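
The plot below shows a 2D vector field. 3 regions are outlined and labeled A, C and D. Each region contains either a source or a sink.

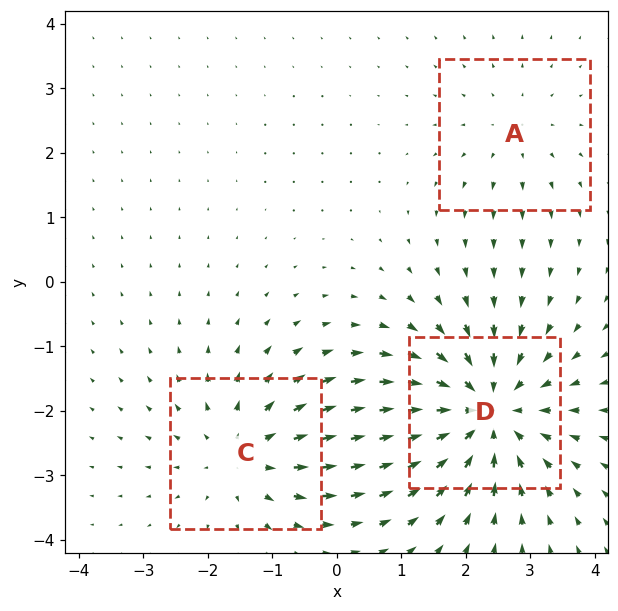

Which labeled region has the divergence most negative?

D

Divergence at each region's feature centre — A: about +2, C: about +3, D: about -5. Region D is most negative.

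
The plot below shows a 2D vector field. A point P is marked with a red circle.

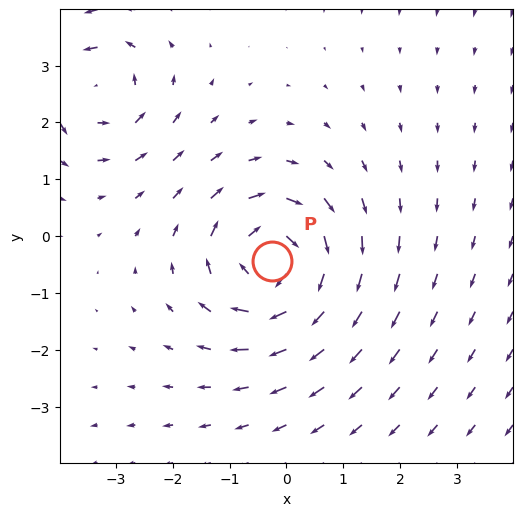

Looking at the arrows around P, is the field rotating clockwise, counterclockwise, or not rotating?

clockwise

Near P at (-0.3, -0.4) the arrows circulate clockwise. The curl (z-component) there is about -5; negative curl means clockwise rotation.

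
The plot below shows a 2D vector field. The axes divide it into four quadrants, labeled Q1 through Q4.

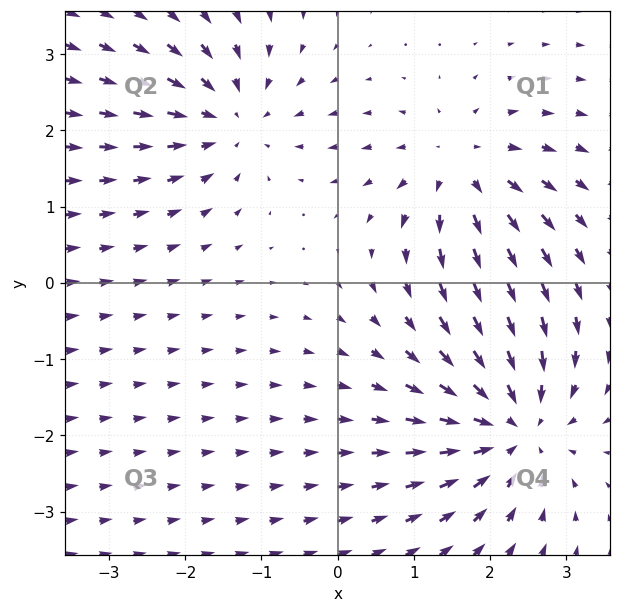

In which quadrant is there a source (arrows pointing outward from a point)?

The source sits at approximately (1.6, 1.5), which lies in quadrant Q1. The divergence there is about +4, positive as expected for a source.

Q1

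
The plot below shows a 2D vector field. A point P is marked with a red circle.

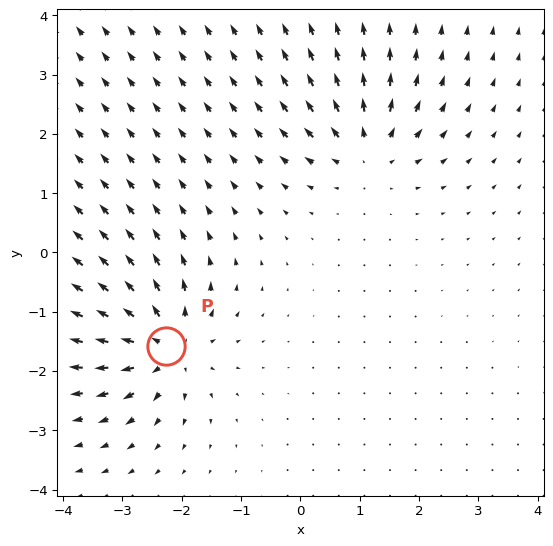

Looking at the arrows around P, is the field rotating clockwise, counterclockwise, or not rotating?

Near P at (-2.3, -1.6) the arrows show no circulation. The curl there is ≈0.

not rotating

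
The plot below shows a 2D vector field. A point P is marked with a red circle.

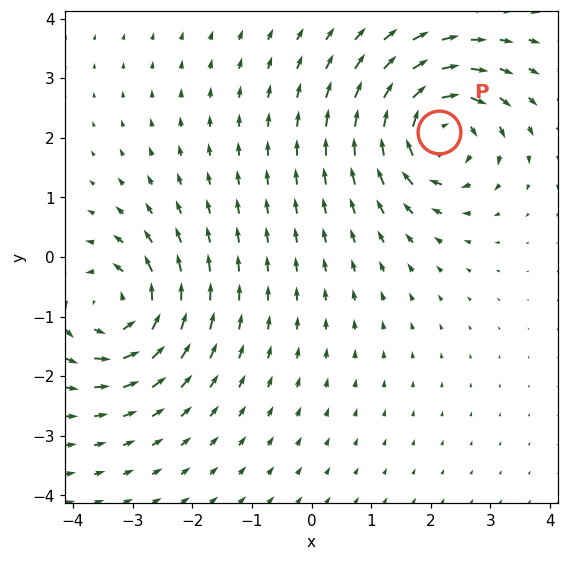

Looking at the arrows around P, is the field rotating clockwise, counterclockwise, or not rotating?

Near P at (2.1, 2.1) the arrows circulate clockwise. The curl (z-component) there is about -7; negative curl means clockwise rotation.

clockwise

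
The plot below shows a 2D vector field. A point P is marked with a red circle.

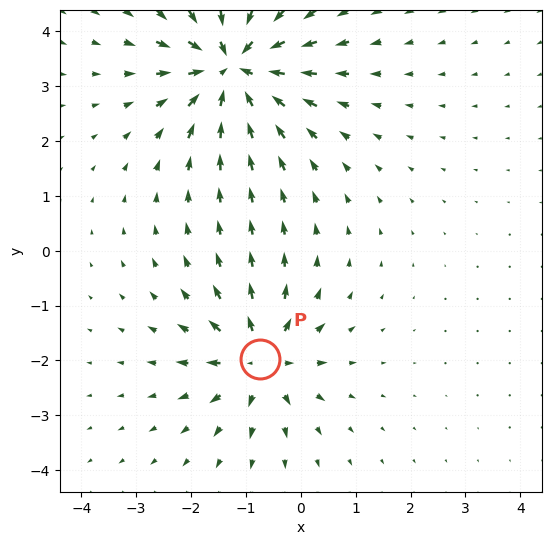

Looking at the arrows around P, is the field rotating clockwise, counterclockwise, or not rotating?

Near P at (-0.7, -2.0) the arrows show no circulation. The curl there is ≈0.

not rotating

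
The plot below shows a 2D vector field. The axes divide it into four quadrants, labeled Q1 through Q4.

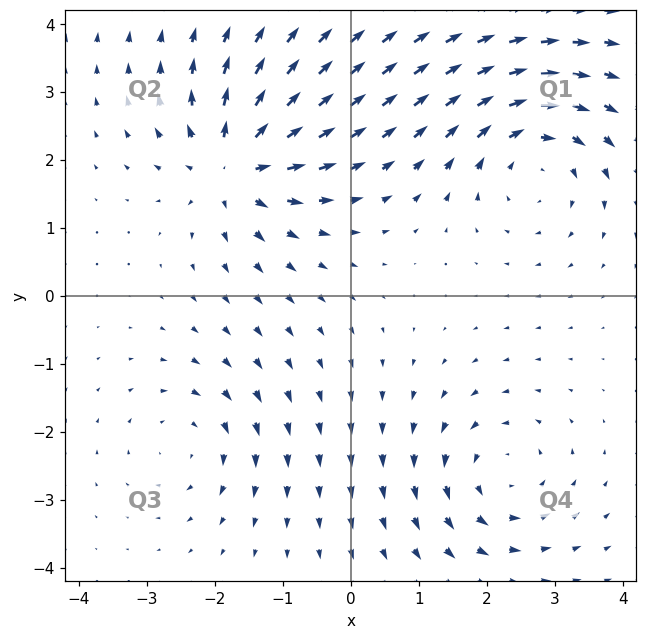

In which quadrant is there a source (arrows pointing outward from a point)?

The source sits at approximately (-1.7, 1.9), which lies in quadrant Q2. The divergence there is about +7, positive as expected for a source.

Q2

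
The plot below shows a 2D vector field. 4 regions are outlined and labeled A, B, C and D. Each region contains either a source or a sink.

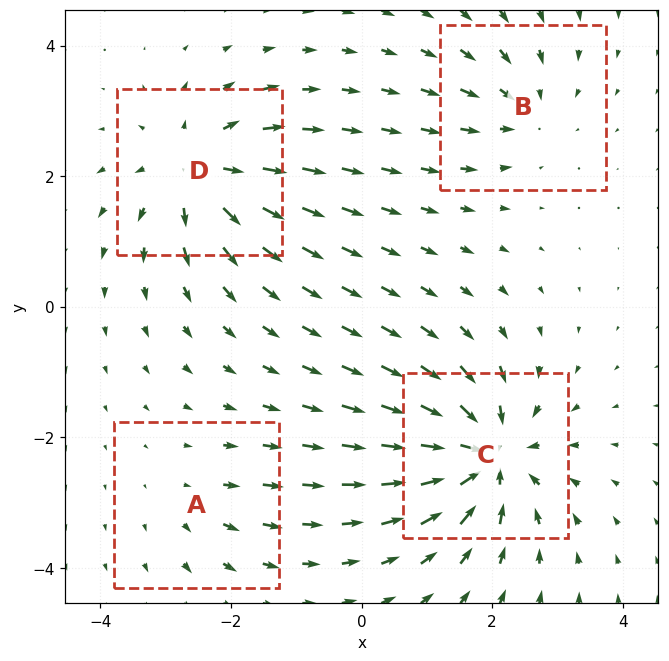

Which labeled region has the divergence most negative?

Divergence at each region's feature centre — A: about +2, B: about -4, C: about -8, D: about +6. Region C is most negative.

C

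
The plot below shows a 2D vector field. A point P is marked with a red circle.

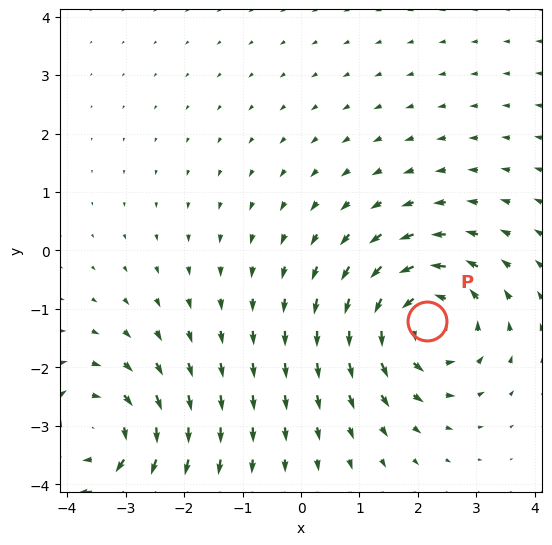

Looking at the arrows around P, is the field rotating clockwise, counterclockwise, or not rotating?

Near P at (2.2, -1.2) the arrows circulate counterclockwise. The curl (z-component) there is about +3; positive curl means counterclockwise rotation.

counterclockwise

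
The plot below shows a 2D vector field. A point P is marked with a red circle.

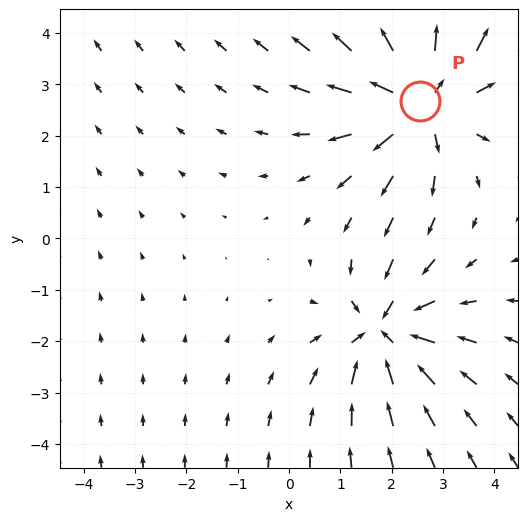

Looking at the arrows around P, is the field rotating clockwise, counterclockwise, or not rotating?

Near P at (2.5, 2.7) the arrows show no circulation. The curl there is ≈0.

not rotating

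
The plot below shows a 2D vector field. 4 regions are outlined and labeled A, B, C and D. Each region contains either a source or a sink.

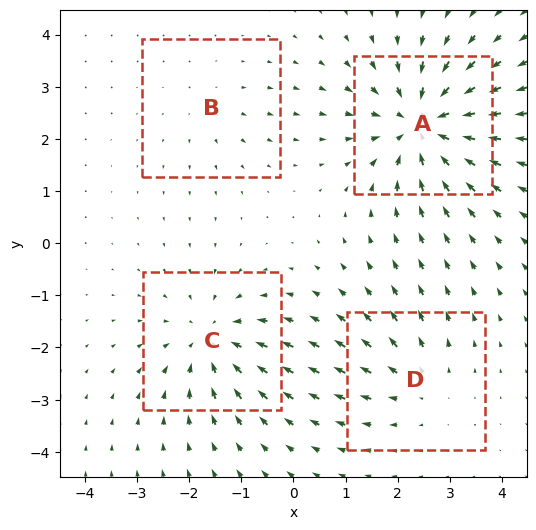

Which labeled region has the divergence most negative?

Divergence at each region's feature centre — A: about -7, B: about +2, C: about -5, D: about +3. Region A is most negative.

A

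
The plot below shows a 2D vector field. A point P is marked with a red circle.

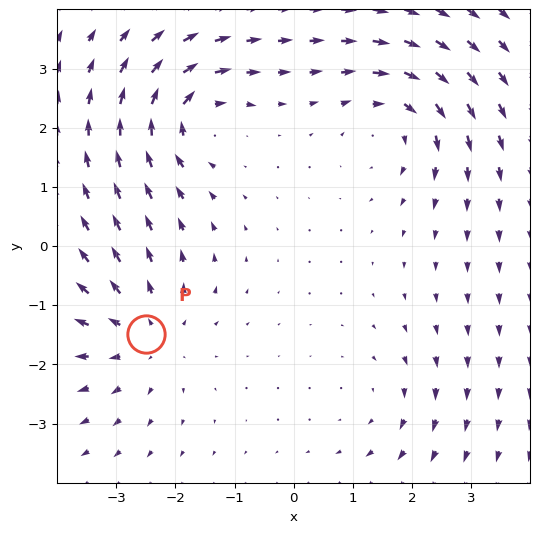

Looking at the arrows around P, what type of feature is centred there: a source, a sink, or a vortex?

At P (-2.5, -1.5) the arrows spread outward. Divergence about +4, curl ≈0 — positive divergence with near-zero curl is a source.

source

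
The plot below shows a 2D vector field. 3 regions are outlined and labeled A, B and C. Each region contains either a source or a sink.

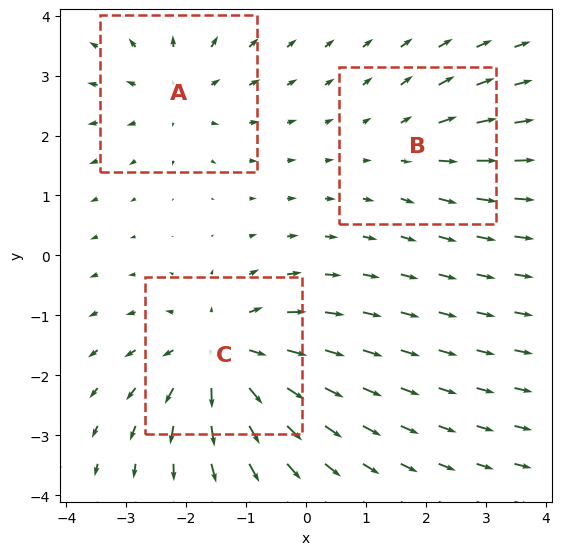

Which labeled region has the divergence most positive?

Divergence at each region's feature centre — A: about +3, B: about +2, C: about +5. Region C is most positive.

C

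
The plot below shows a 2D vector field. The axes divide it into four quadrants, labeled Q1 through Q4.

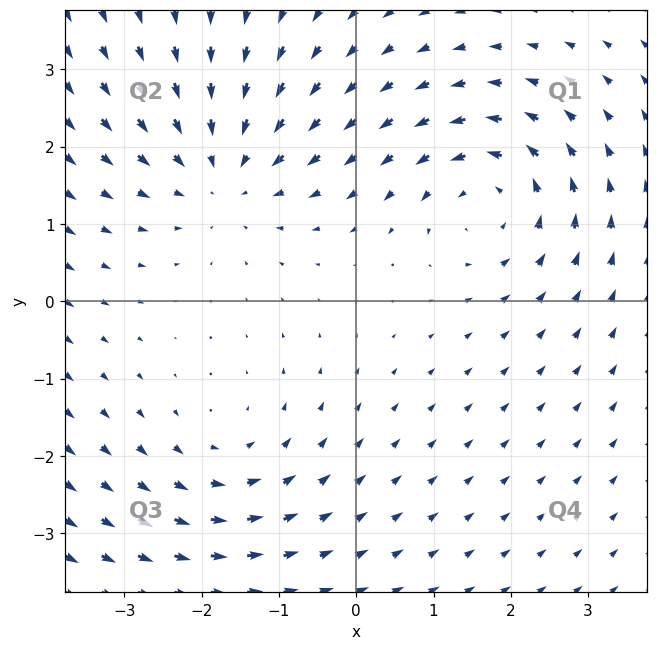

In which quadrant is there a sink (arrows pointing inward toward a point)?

Q2

The sink sits at approximately (-1.7, 1.7), which lies in quadrant Q2. The divergence there is about -4, negative as expected for a sink.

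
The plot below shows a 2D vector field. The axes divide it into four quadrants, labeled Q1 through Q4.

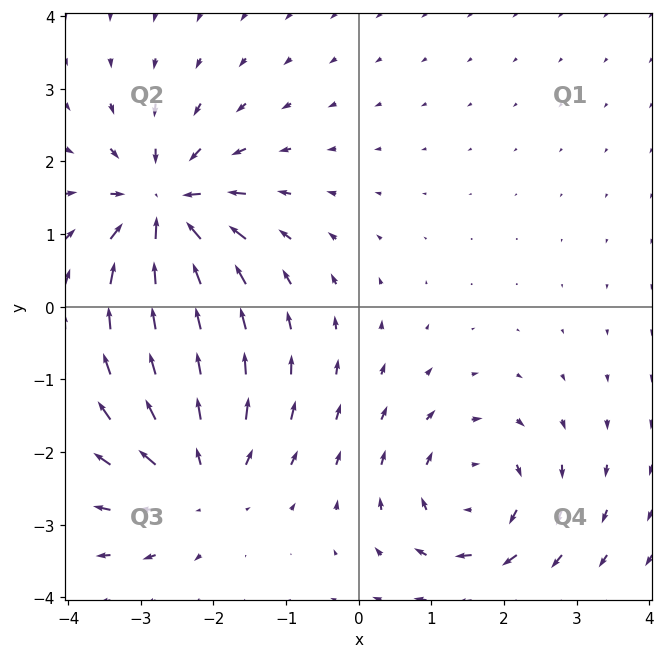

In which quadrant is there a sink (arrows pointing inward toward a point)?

The sink sits at approximately (-2.7, 1.3), which lies in quadrant Q2. The divergence there is about -7, negative as expected for a sink.

Q2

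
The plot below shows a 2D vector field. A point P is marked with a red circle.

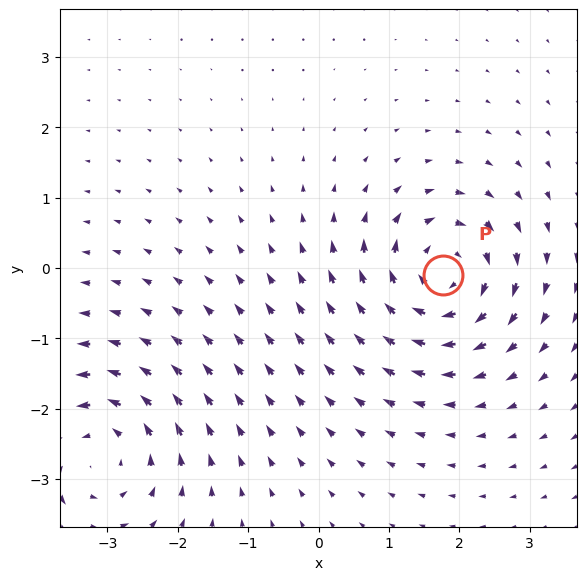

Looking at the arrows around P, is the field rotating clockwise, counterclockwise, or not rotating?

Near P at (1.8, -0.1) the arrows circulate clockwise. The curl (z-component) there is about -6; negative curl means clockwise rotation.

clockwise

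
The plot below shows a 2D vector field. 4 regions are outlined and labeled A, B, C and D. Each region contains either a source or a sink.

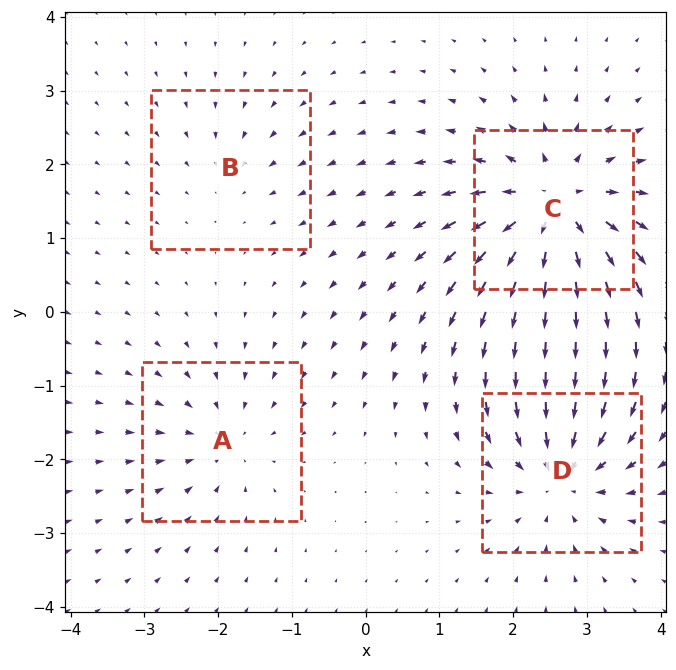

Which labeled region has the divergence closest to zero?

B

Divergence at each region's feature centre — A: about -4, B: about -2, C: about +9, D: about -6. Region B is closest to zero.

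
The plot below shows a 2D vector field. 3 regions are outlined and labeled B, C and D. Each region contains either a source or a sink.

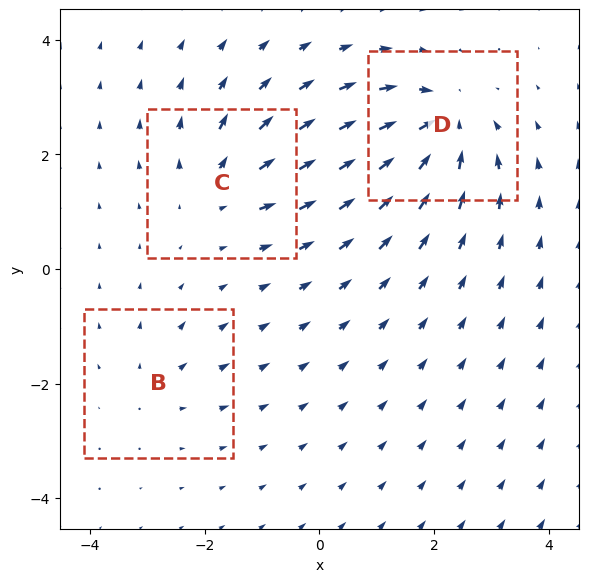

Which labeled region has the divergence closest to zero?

Divergence at each region's feature centre — B: about +2, C: about +3, D: about -5. Region B is closest to zero.

B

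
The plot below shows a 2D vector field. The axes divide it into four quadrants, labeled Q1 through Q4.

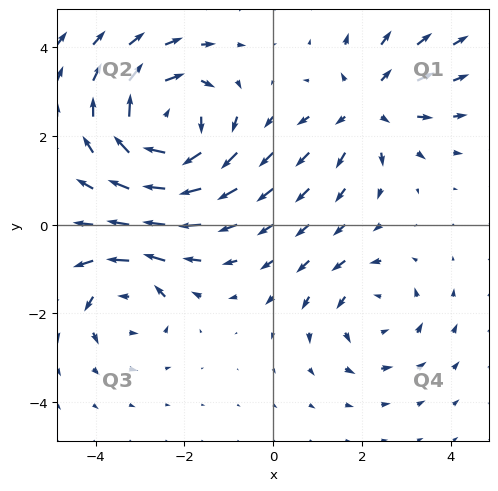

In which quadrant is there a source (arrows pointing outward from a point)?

The source sits at approximately (2.1, 2.7), which lies in quadrant Q1. The divergence there is about +3, positive as expected for a source.

Q1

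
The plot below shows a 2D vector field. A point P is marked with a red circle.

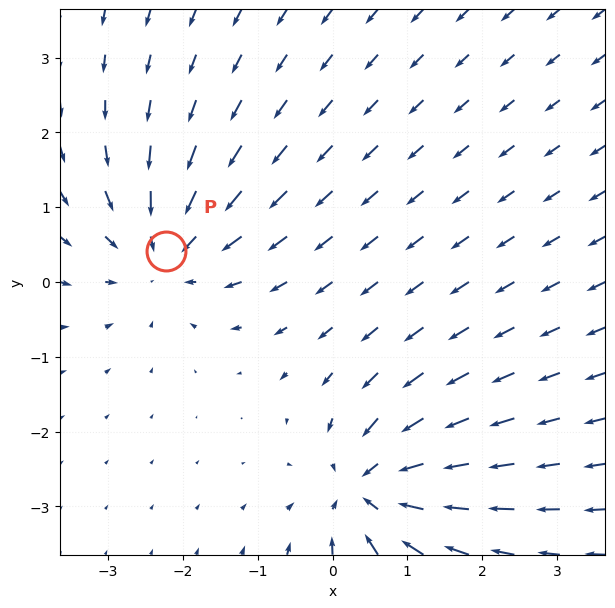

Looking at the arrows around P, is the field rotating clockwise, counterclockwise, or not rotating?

Near P at (-2.2, 0.4) the arrows show no circulation. The curl there is ≈0.

not rotating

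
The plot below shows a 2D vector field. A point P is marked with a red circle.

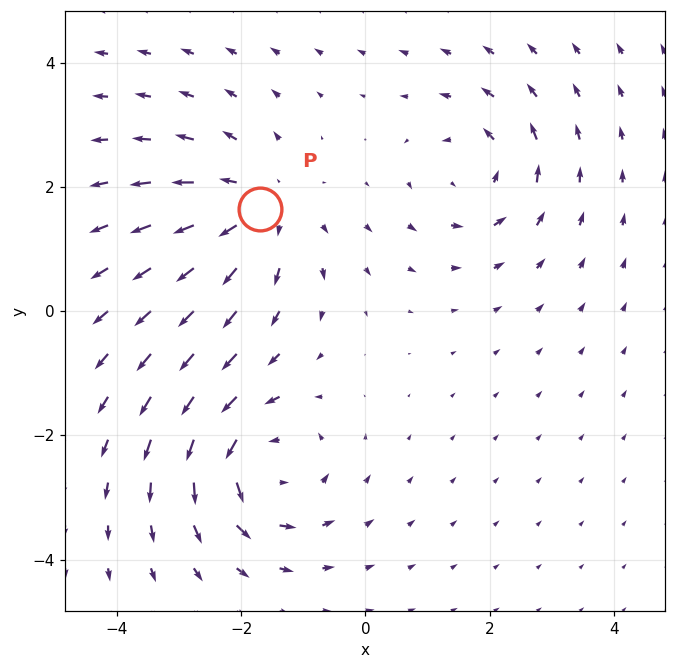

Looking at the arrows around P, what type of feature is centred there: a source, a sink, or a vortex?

source

At P (-1.7, 1.6) the arrows spread outward. Divergence about +4, curl ≈0 — positive divergence with near-zero curl is a source.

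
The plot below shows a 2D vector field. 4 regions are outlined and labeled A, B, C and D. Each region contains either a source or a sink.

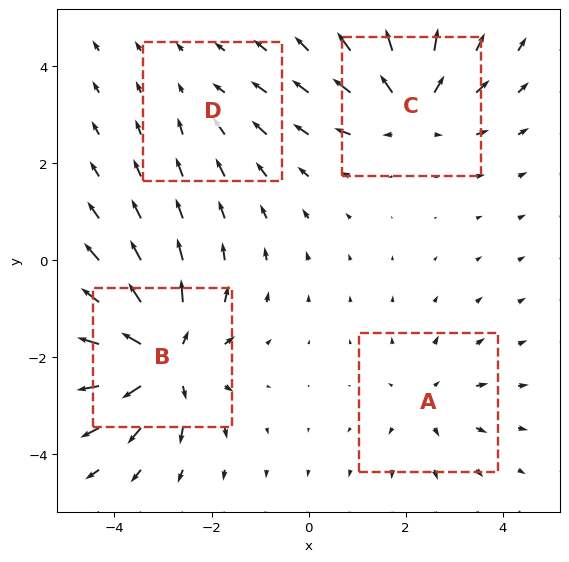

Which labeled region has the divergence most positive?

Divergence at each region's feature centre — A: about +3, B: about +7, C: about +5, D: about -2. Region B is most positive.

B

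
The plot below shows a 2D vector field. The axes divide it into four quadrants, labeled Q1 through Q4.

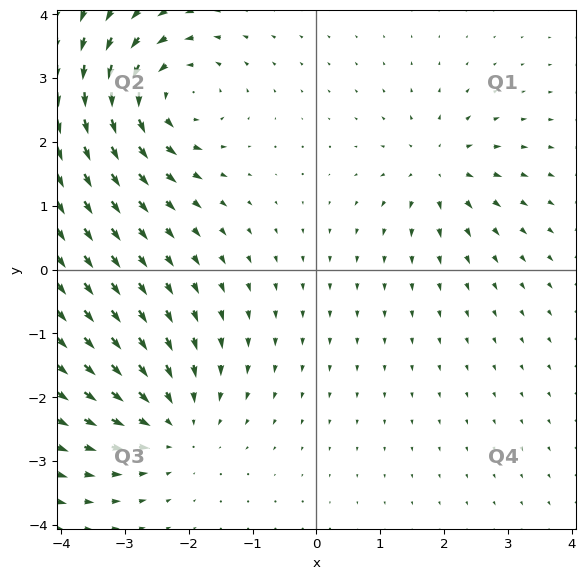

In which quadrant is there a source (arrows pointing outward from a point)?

The source sits at approximately (1.9, 1.6), which lies in quadrant Q1. The divergence there is about +4, positive as expected for a source.

Q1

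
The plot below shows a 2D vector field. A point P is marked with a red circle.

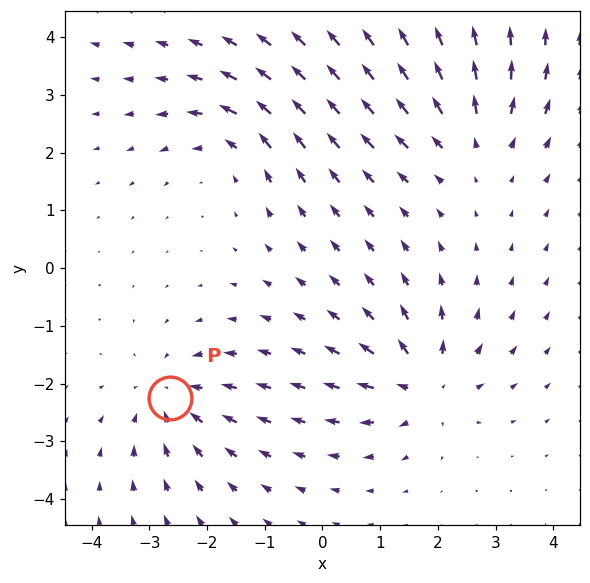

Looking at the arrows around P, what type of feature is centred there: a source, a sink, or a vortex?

sink

At P (-2.6, -2.2) the arrows converge inward. Divergence about -3, curl ≈0 — negative divergence with near-zero curl is a sink.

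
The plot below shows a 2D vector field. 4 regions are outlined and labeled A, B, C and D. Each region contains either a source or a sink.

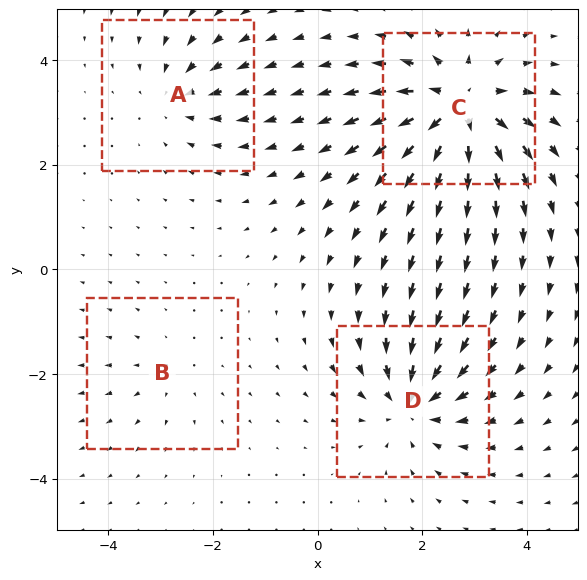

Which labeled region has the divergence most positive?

C

Divergence at each region's feature centre — A: about -4, B: about +2, C: about +8, D: about -5. Region C is most positive.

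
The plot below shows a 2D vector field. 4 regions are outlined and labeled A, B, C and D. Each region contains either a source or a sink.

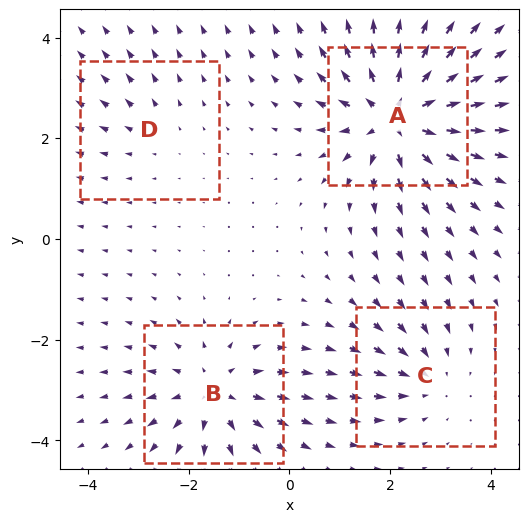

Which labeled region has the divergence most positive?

A

Divergence at each region's feature centre — A: about +7, B: about +5, C: about -3, D: about +2. Region A is most positive.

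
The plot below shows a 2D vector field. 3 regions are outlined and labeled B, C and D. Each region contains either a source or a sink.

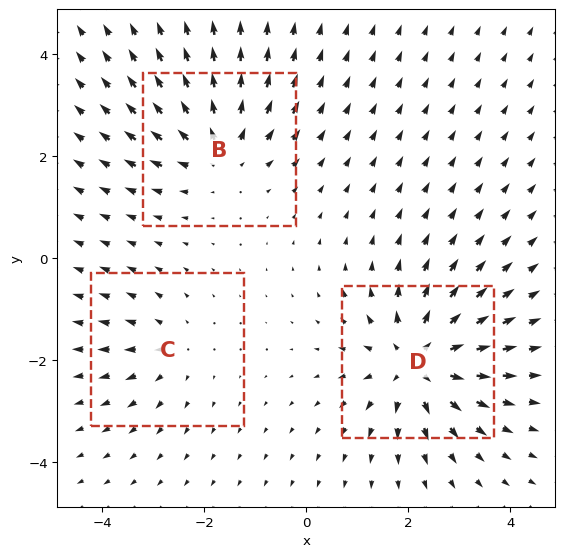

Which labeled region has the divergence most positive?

D

Divergence at each region's feature centre — B: about +4, C: about +2, D: about +5. Region D is most positive.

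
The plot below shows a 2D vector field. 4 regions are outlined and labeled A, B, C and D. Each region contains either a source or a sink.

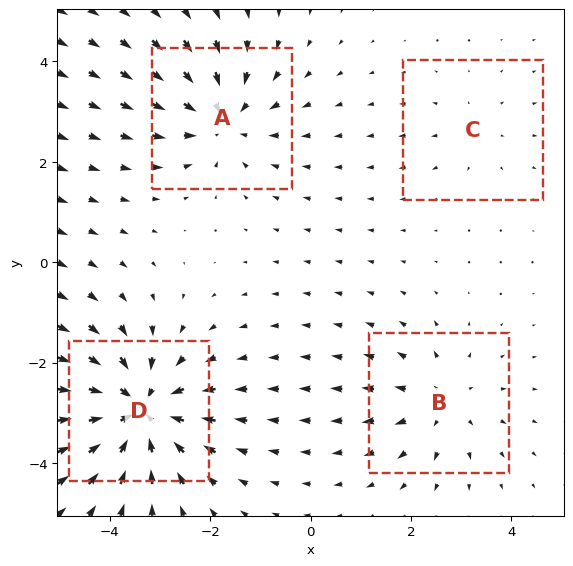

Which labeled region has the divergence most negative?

D

Divergence at each region's feature centre — A: about -4, B: about +3, C: about +2, D: about -6. Region D is most negative.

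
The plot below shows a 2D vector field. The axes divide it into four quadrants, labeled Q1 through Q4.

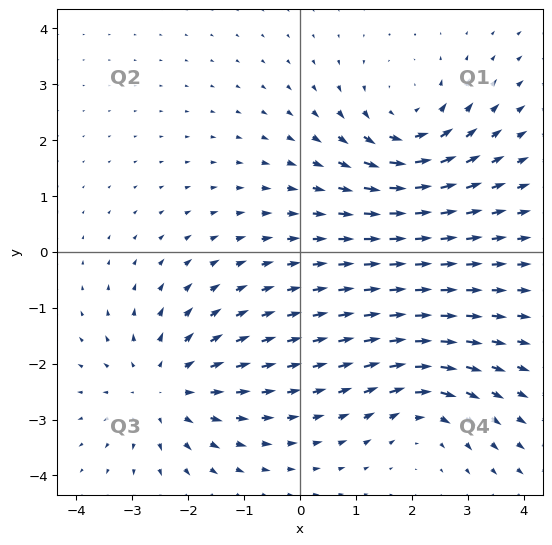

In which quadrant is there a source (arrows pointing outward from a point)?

Q3

The source sits at approximately (-2.4, -2.4), which lies in quadrant Q3. The divergence there is about +4, positive as expected for a source.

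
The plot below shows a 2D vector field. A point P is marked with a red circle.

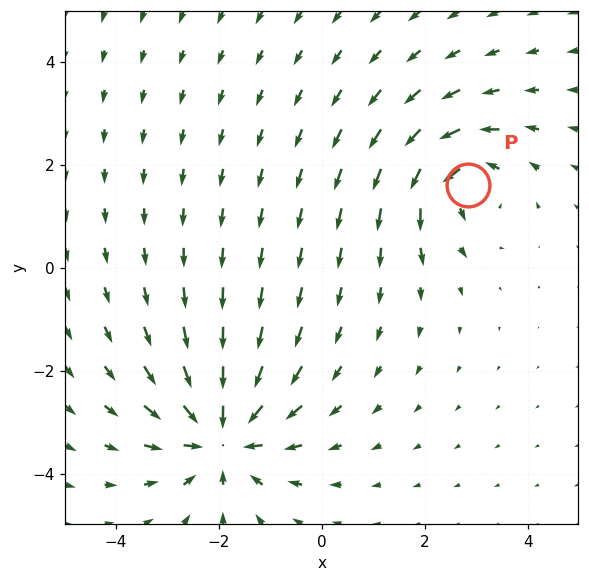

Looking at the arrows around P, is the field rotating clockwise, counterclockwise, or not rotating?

counterclockwise

Near P at (2.8, 1.6) the arrows circulate counterclockwise. The curl (z-component) there is about +4; positive curl means counterclockwise rotation.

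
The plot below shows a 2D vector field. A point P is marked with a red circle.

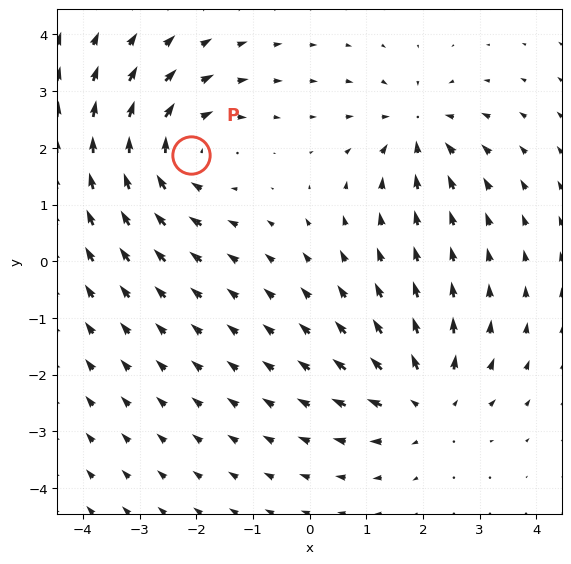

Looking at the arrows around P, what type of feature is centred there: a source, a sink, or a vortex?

vortex

At P (-2.1, 1.9) the arrows circulate clockwise. Divergence ≈0, curl about -4 — near-zero divergence with nonzero curl is a vortex.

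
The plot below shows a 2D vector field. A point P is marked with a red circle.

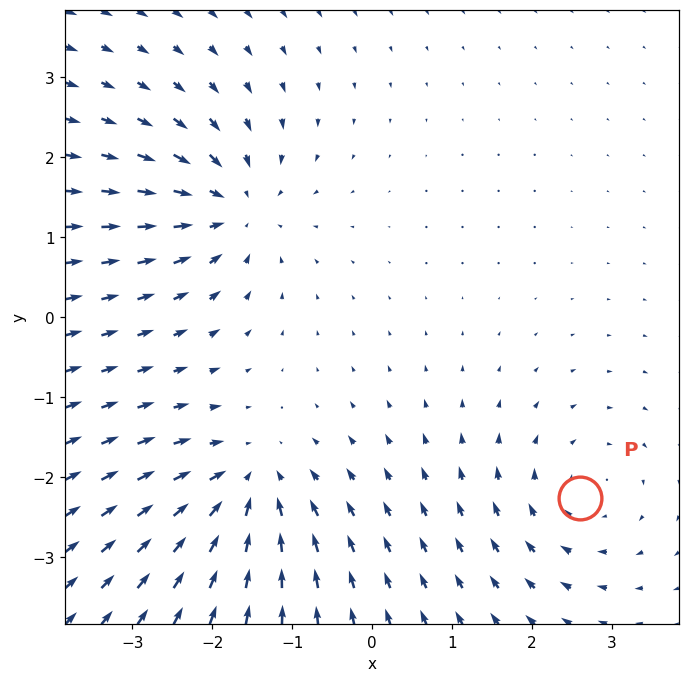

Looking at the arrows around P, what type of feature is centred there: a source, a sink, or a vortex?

vortex

At P (2.6, -2.3) the arrows circulate clockwise. Divergence ≈0, curl about -3 — near-zero divergence with nonzero curl is a vortex.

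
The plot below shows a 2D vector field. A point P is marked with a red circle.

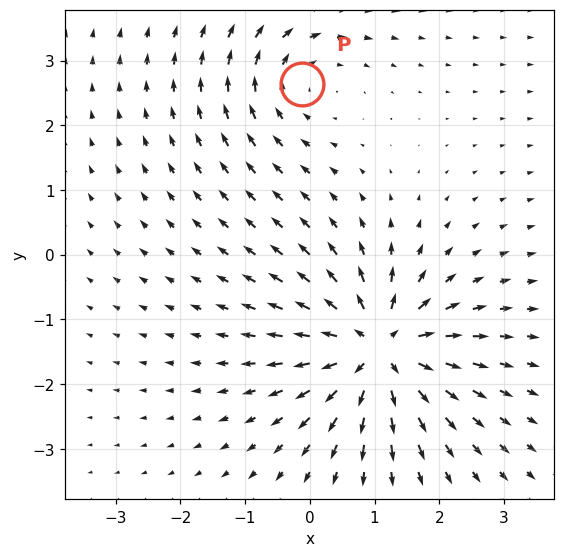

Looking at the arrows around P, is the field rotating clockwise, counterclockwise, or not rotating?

Near P at (-0.1, 2.6) the arrows circulate clockwise. The curl (z-component) there is about -3; negative curl means clockwise rotation.

clockwise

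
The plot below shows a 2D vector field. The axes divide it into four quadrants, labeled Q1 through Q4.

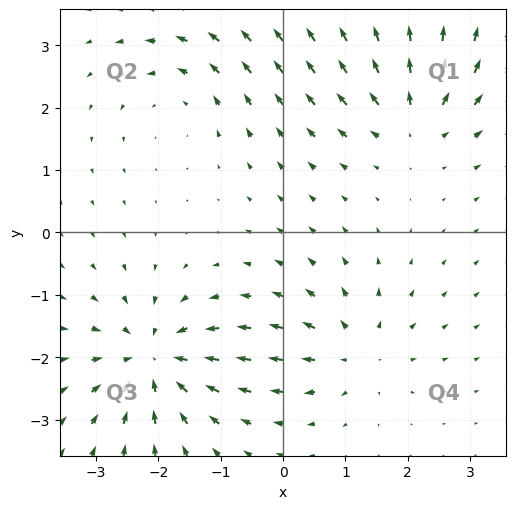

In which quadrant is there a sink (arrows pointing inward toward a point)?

Q3

The sink sits at approximately (-2.1, -2.0), which lies in quadrant Q3. The divergence there is about -5, negative as expected for a sink.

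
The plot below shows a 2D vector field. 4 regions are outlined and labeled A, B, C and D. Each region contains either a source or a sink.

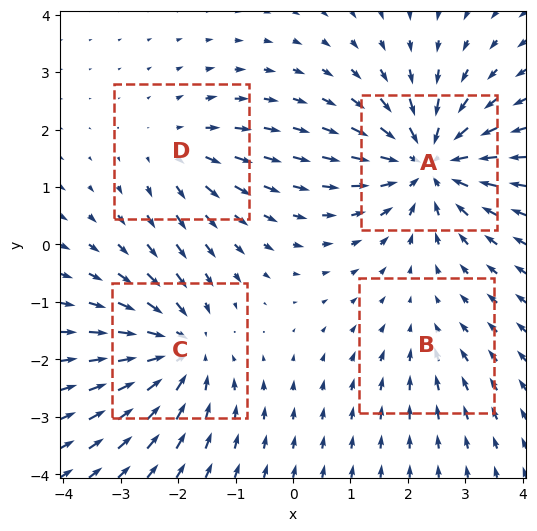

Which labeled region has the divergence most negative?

Divergence at each region's feature centre — A: about -7, B: about -2, C: about -5, D: about +3. Region A is most negative.

A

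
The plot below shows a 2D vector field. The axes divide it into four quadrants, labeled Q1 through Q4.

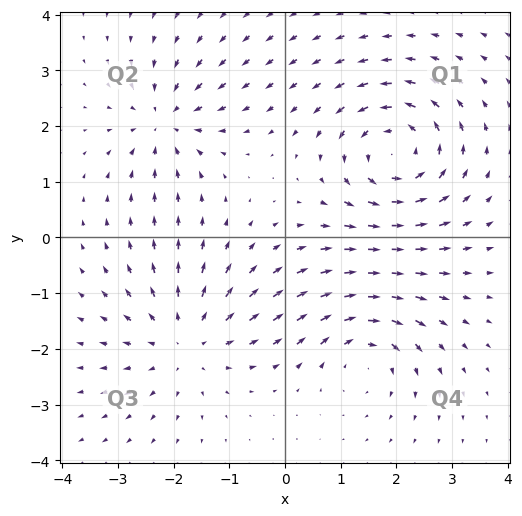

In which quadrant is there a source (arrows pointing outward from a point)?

The source sits at approximately (-1.8, -1.9), which lies in quadrant Q3. The divergence there is about +3, positive as expected for a source.

Q3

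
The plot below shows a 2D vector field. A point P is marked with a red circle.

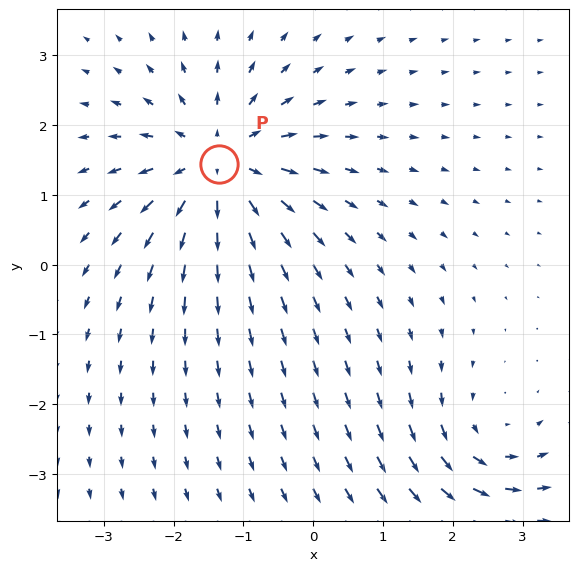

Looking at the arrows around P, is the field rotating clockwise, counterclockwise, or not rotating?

not rotating

Near P at (-1.3, 1.4) the arrows show no circulation. The curl there is ≈0.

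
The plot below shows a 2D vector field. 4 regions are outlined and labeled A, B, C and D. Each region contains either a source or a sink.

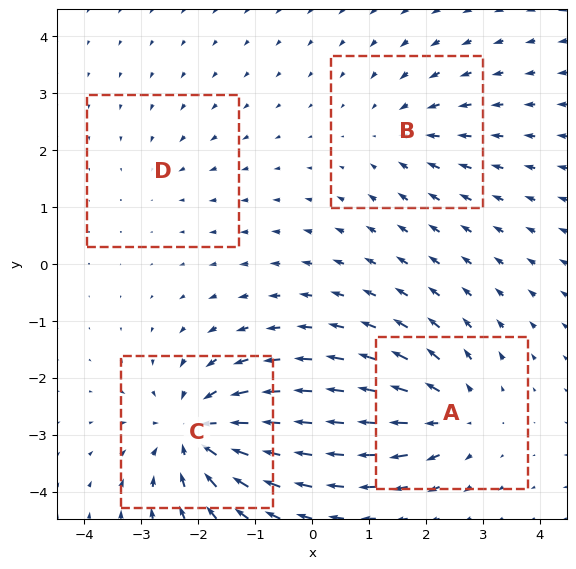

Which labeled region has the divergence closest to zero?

Divergence at each region's feature centre — A: about +5, B: about -3, C: about -7, D: about -2. Region D is closest to zero.

D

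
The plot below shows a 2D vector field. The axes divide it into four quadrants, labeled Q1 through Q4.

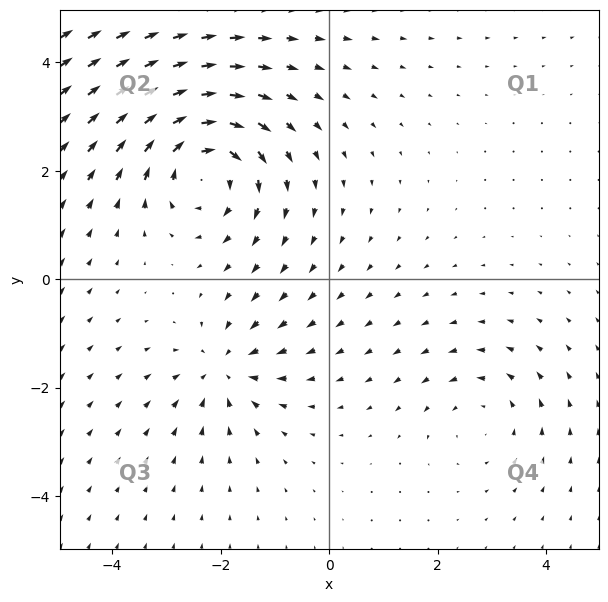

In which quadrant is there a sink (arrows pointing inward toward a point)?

The sink sits at approximately (-1.9, -1.7), which lies in quadrant Q3. The divergence there is about -4, negative as expected for a sink.

Q3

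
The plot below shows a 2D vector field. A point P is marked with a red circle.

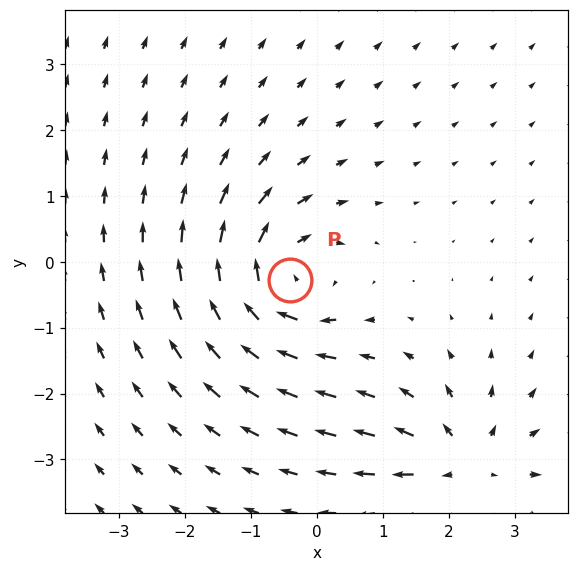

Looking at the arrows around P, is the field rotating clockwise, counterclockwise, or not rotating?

Near P at (-0.4, -0.3) the arrows circulate clockwise. The curl (z-component) there is about -5; negative curl means clockwise rotation.

clockwise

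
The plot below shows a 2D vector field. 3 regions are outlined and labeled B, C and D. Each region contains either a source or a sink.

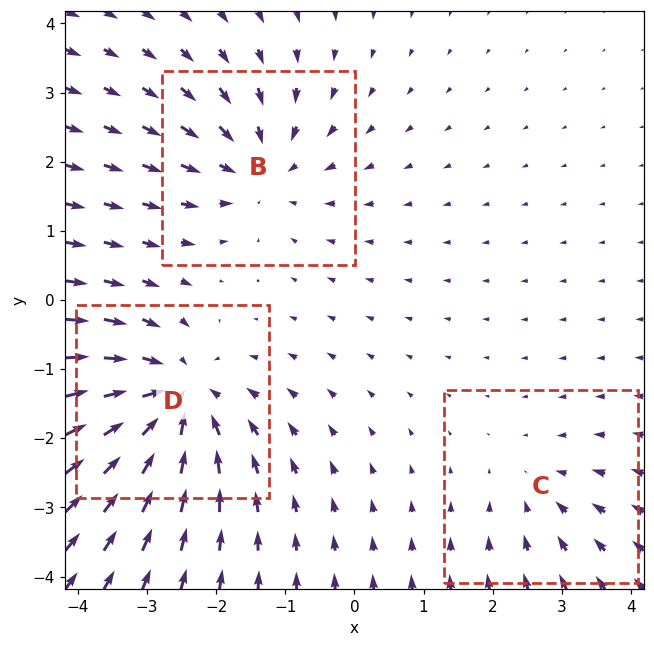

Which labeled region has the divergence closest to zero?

C

Divergence at each region's feature centre — B: about -3, C: about -2, D: about -5. Region C is closest to zero.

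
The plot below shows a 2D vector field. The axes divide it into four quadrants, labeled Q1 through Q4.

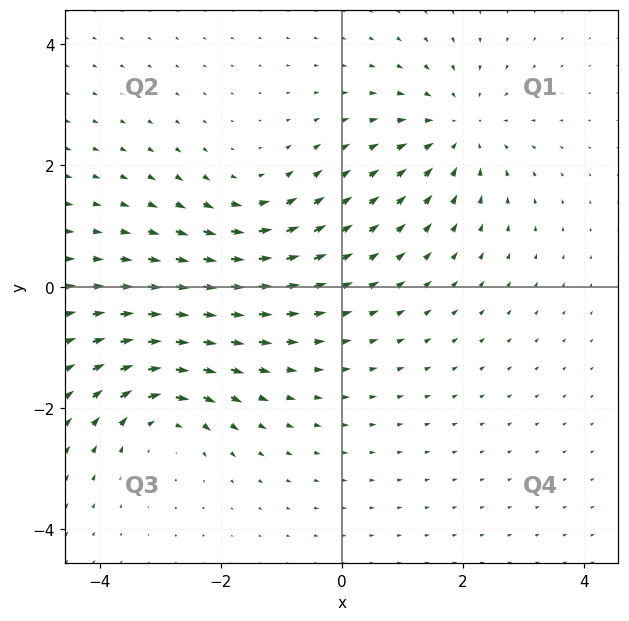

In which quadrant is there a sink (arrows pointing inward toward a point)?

Q1

The sink sits at approximately (1.9, 2.6), which lies in quadrant Q1. The divergence there is about -4, negative as expected for a sink.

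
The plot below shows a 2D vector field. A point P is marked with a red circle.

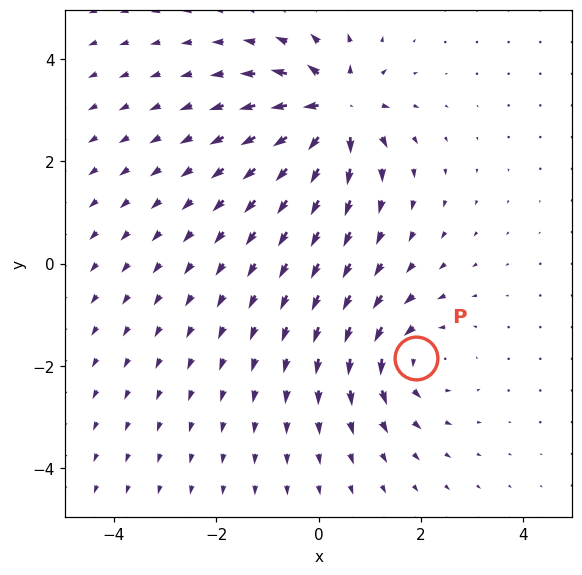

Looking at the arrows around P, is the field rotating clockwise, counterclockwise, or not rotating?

counterclockwise

Near P at (1.9, -1.8) the arrows circulate counterclockwise. The curl (z-component) there is about +4; positive curl means counterclockwise rotation.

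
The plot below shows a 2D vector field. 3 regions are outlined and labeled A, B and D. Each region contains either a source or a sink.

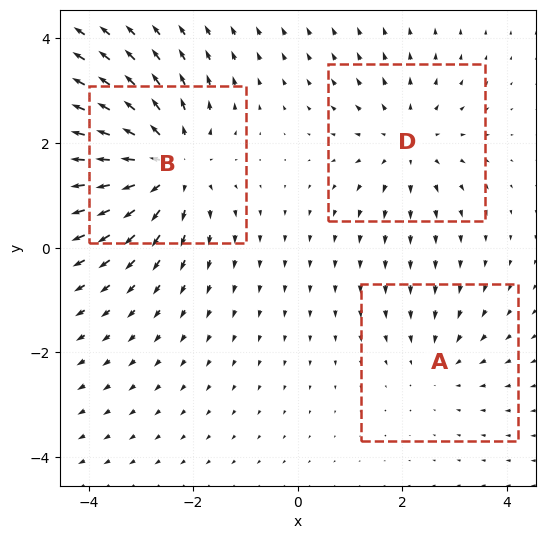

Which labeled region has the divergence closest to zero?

Divergence at each region's feature centre — A: about -2, B: about +4, D: about +3. Region A is closest to zero.

A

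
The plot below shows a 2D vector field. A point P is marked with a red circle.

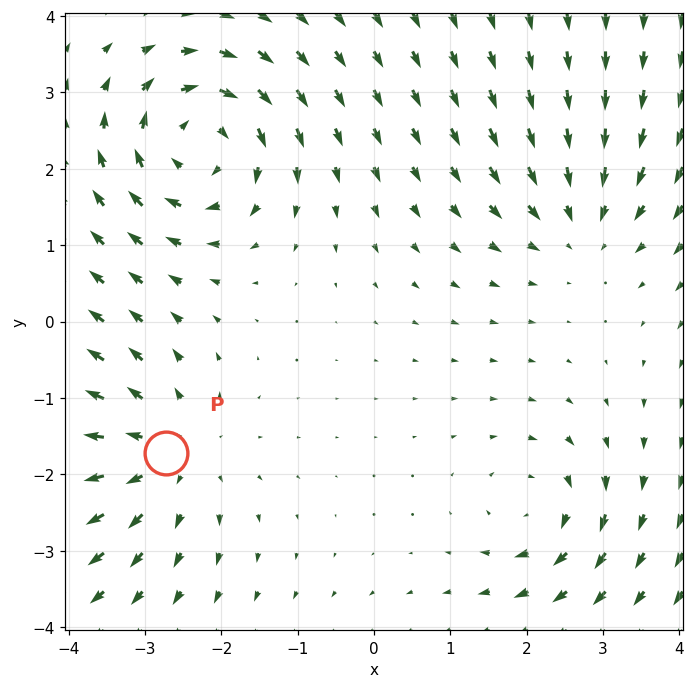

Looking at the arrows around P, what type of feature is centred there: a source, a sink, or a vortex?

At P (-2.7, -1.7) the arrows spread outward. Divergence about +4, curl ≈0 — positive divergence with near-zero curl is a source.

source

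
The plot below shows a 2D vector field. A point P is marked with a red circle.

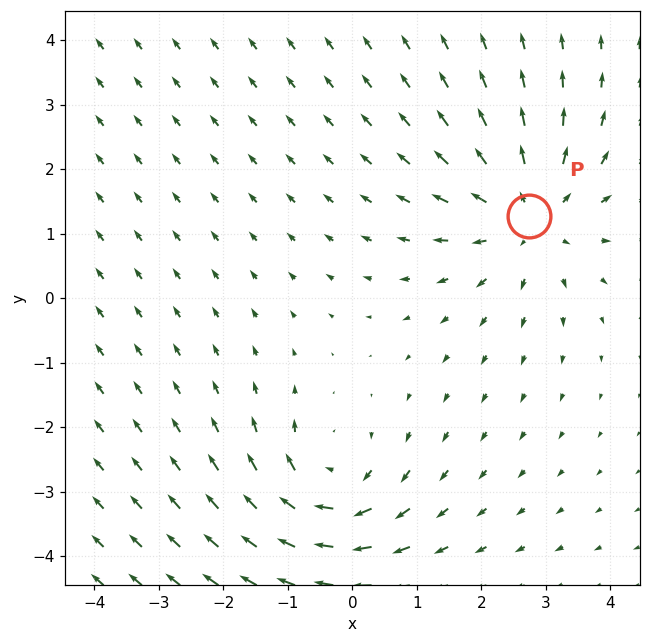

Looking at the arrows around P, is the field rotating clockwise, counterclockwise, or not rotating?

not rotating

Near P at (2.7, 1.3) the arrows show no circulation. The curl there is ≈0.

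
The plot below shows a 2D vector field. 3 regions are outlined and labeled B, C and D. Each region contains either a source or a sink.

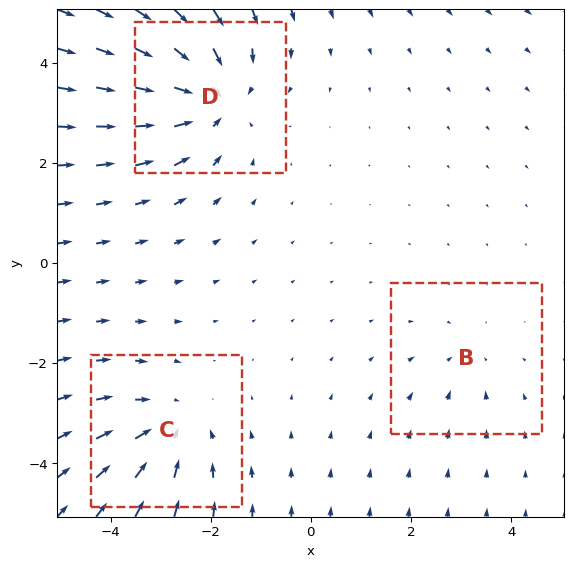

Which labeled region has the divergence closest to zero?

Divergence at each region's feature centre — B: about -2, C: about -3, D: about -4. Region B is closest to zero.

B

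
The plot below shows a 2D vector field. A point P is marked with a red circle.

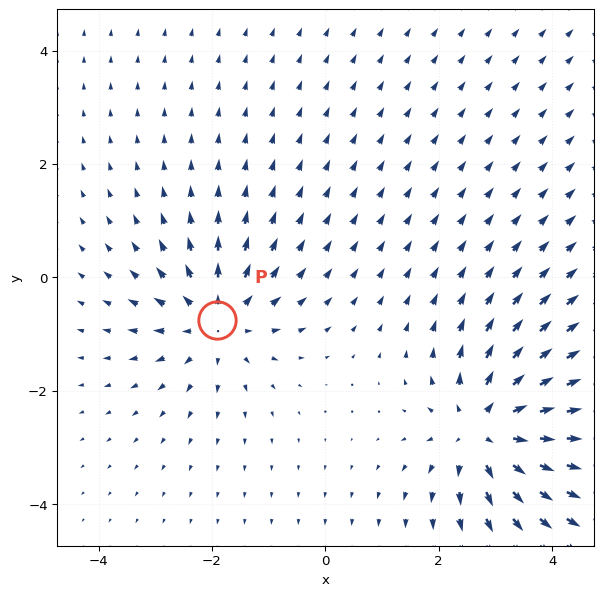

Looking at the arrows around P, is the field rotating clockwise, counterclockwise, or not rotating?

Near P at (-1.9, -0.8) the arrows show no circulation. The curl there is ≈0.

not rotating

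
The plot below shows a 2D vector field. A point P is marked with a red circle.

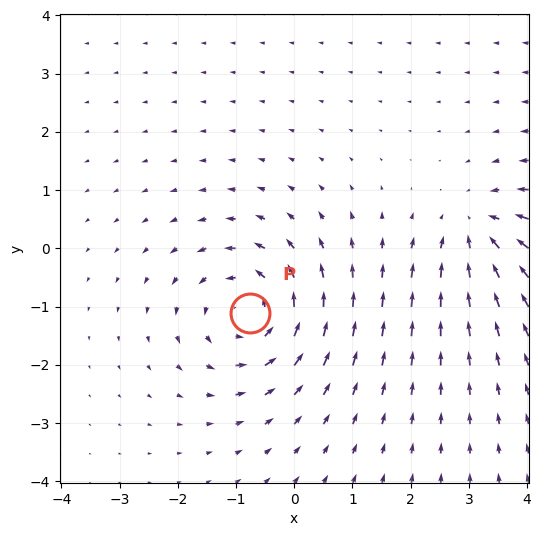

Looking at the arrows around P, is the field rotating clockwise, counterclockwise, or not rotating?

Near P at (-0.8, -1.1) the arrows circulate counterclockwise. The curl (z-component) there is about +4; positive curl means counterclockwise rotation.

counterclockwise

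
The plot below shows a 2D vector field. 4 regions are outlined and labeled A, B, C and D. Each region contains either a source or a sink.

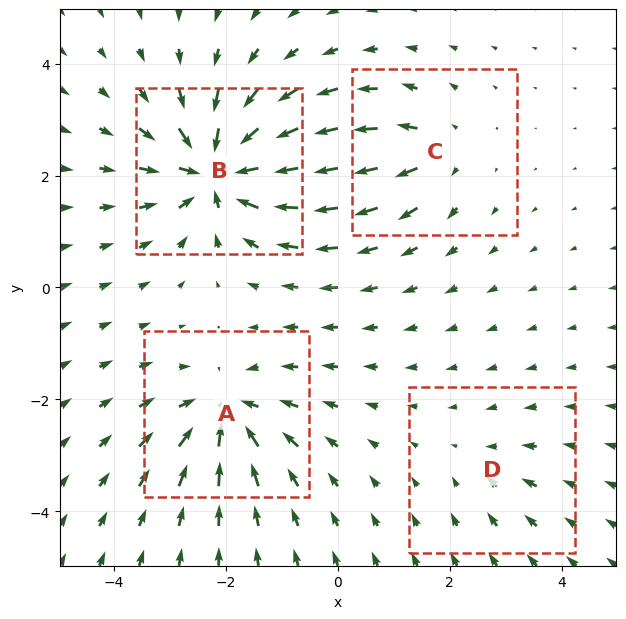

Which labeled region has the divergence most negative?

B

Divergence at each region's feature centre — A: about -6, B: about -8, C: about +4, D: about -2. Region B is most negative.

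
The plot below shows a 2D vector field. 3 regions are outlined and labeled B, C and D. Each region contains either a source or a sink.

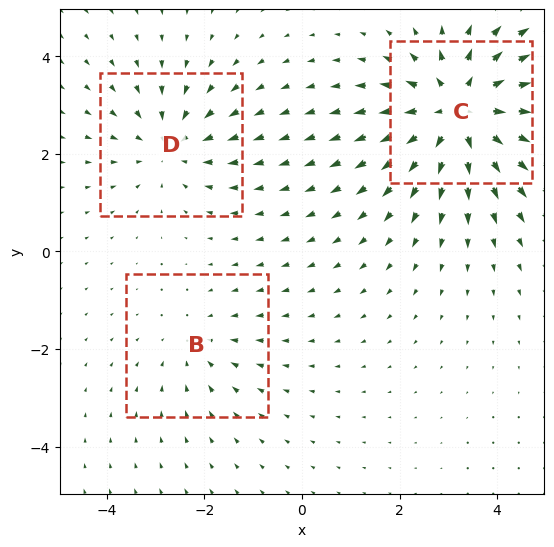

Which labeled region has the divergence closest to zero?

Divergence at each region's feature centre — B: about -2, C: about +4, D: about -3. Region B is closest to zero.

B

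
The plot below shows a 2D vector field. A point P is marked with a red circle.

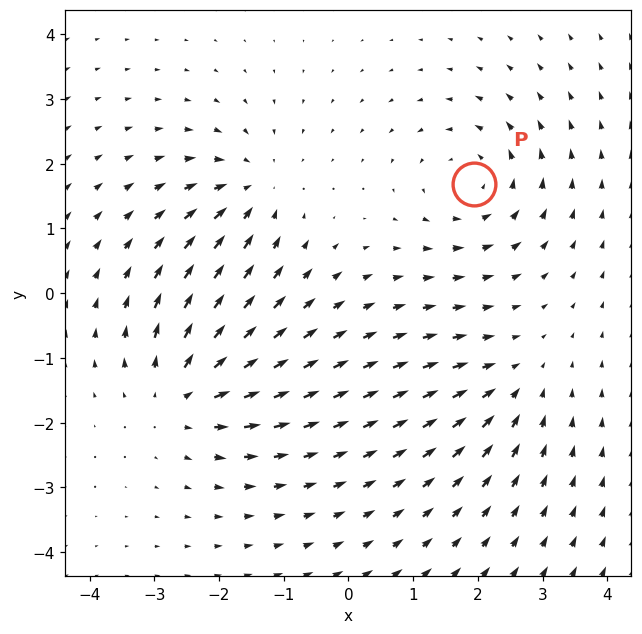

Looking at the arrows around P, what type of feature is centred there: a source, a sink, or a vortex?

At P (1.9, 1.7) the arrows circulate counterclockwise. Divergence ≈0, curl about +4 — near-zero divergence with nonzero curl is a vortex.

vortex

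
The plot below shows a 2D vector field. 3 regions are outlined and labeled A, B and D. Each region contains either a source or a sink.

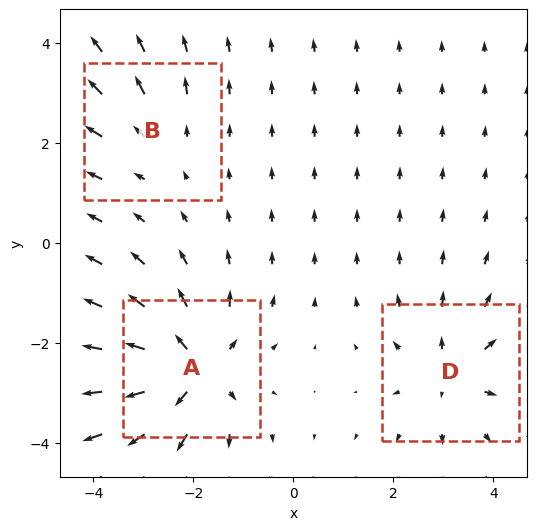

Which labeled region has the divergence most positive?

A

Divergence at each region's feature centre — A: about +6, B: about +2, D: about +4. Region A is most positive.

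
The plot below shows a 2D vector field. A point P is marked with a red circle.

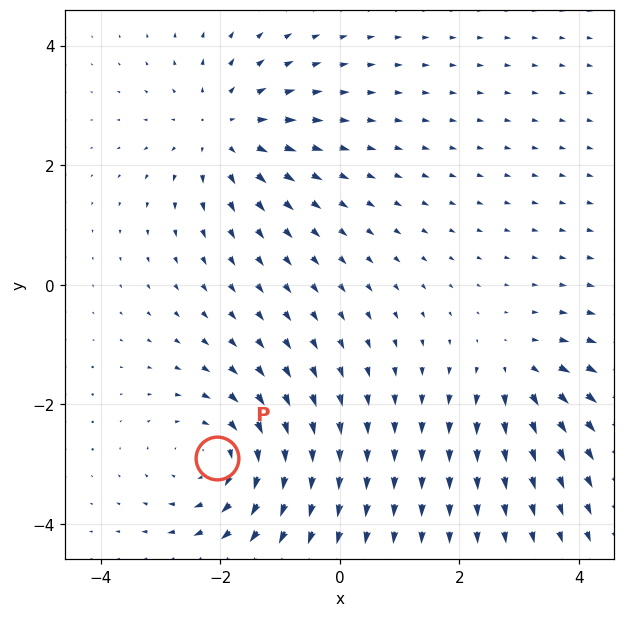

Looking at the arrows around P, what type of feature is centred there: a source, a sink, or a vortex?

vortex

At P (-2.1, -2.9) the arrows circulate clockwise. Divergence ≈0, curl about -4 — near-zero divergence with nonzero curl is a vortex.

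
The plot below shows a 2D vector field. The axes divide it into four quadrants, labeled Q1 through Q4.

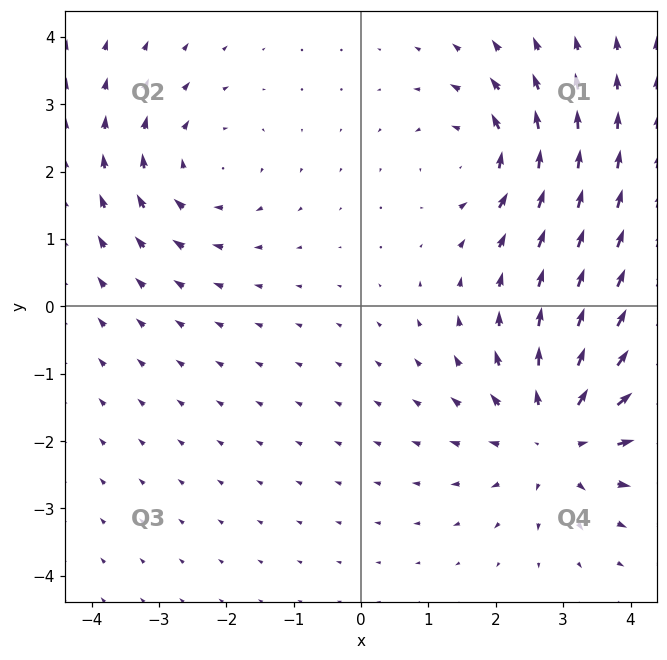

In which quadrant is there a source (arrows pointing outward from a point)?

Q4

The source sits at approximately (2.9, -1.9), which lies in quadrant Q4. The divergence there is about +4, positive as expected for a source.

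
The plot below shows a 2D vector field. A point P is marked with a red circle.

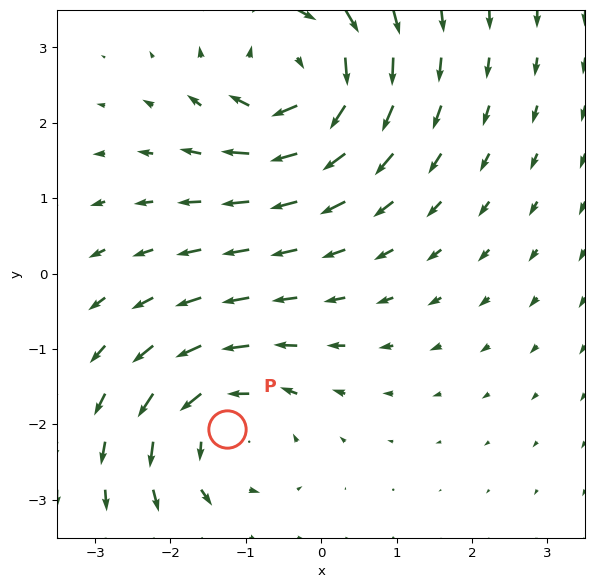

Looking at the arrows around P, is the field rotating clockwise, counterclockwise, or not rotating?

counterclockwise

Near P at (-1.3, -2.1) the arrows circulate counterclockwise. The curl (z-component) there is about +3; positive curl means counterclockwise rotation.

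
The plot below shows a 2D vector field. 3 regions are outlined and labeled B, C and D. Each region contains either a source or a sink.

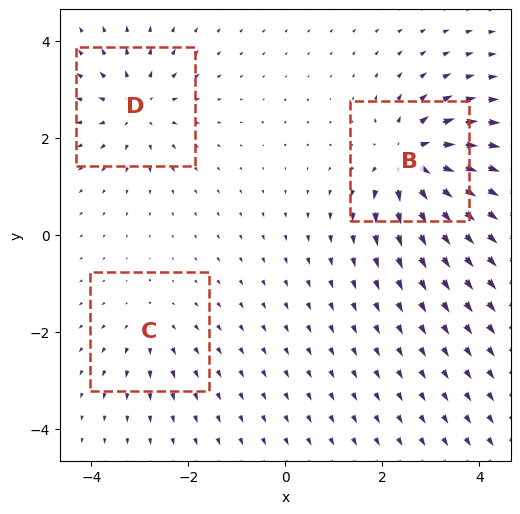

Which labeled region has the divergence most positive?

Divergence at each region's feature centre — B: about +6, C: about +2, D: about +4. Region B is most positive.

B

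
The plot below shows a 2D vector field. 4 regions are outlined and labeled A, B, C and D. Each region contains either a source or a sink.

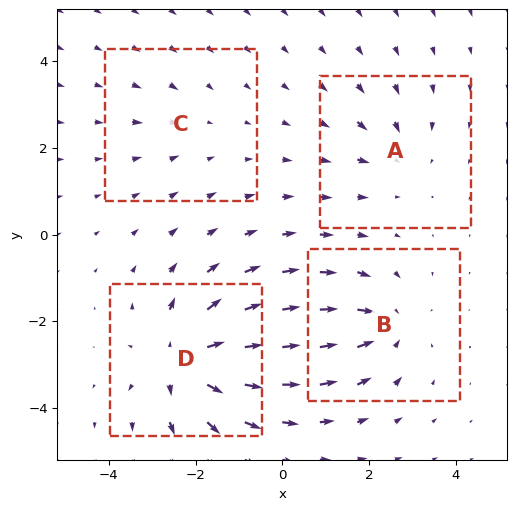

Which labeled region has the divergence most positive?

Divergence at each region's feature centre — A: about -3, B: about -5, C: about -2, D: about +7. Region D is most positive.

D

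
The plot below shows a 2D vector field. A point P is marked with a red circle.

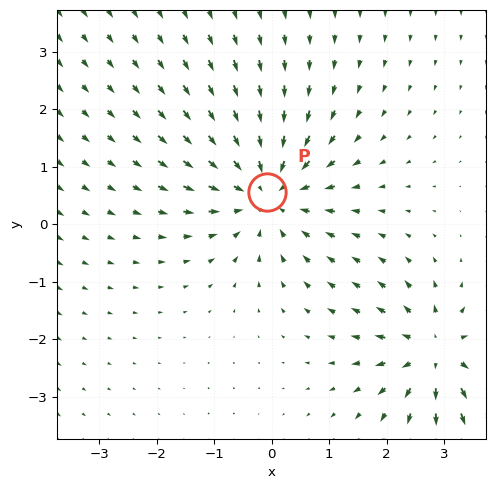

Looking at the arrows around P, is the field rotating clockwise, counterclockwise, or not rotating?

Near P at (-0.1, 0.6) the arrows show no circulation. The curl there is ≈0.

not rotating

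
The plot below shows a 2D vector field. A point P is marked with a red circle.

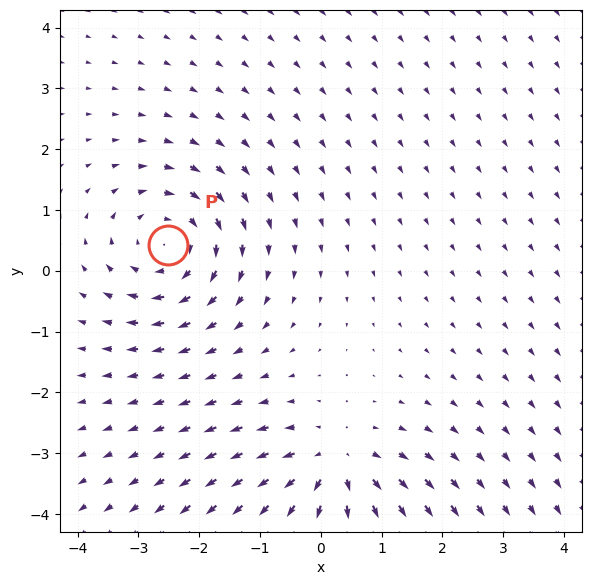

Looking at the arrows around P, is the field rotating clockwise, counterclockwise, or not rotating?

clockwise

Near P at (-2.5, 0.4) the arrows circulate clockwise. The curl (z-component) there is about -3; negative curl means clockwise rotation.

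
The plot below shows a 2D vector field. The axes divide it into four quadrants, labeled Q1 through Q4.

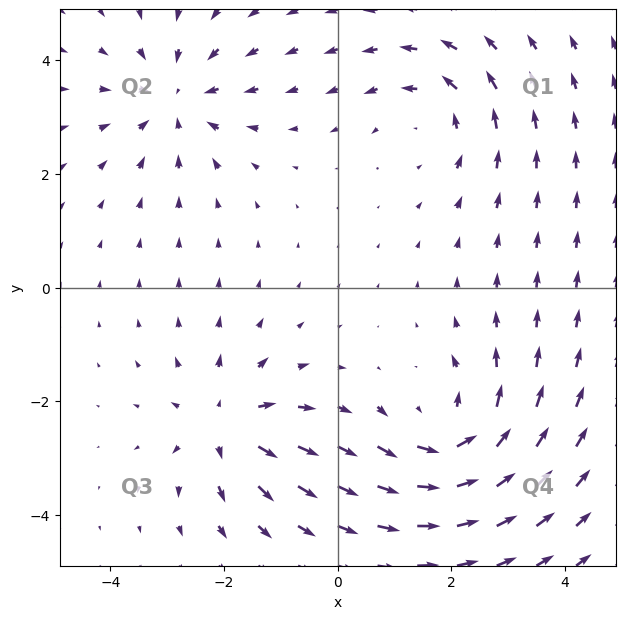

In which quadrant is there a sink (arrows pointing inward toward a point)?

Q2

The sink sits at approximately (-2.8, 3.3), which lies in quadrant Q2. The divergence there is about -4, negative as expected for a sink.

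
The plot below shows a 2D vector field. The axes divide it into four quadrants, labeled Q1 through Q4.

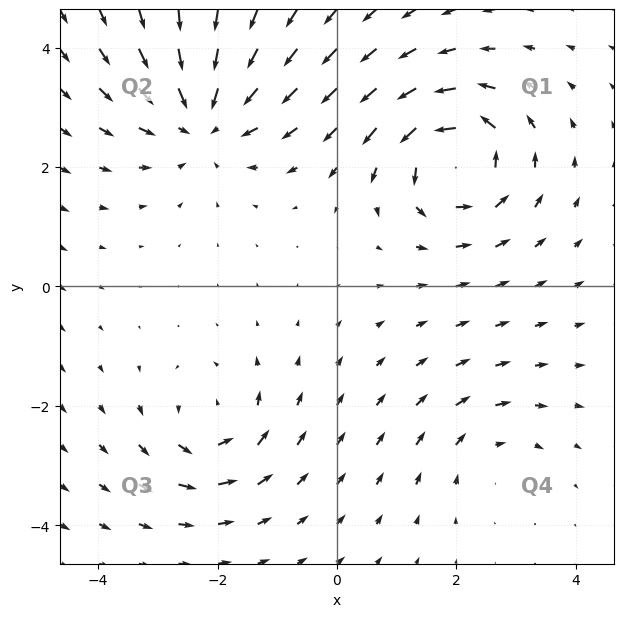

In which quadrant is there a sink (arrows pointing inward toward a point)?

Q2

The sink sits at approximately (-2.2, 2.8), which lies in quadrant Q2. The divergence there is about -5, negative as expected for a sink.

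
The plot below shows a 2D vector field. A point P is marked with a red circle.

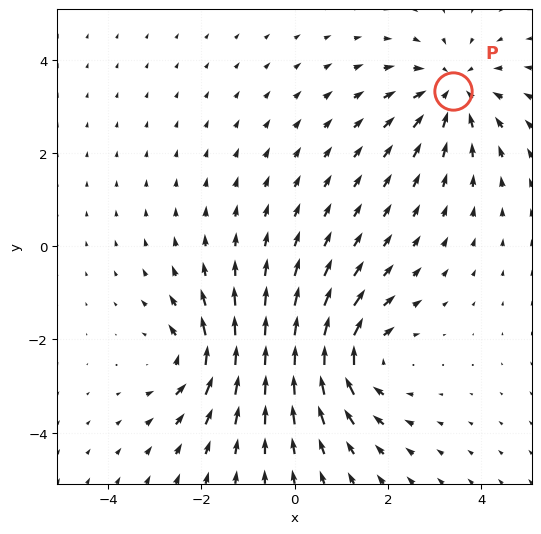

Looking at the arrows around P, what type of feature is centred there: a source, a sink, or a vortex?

sink

At P (3.4, 3.3) the arrows converge inward. Divergence about -3, curl ≈0 — negative divergence with near-zero curl is a sink.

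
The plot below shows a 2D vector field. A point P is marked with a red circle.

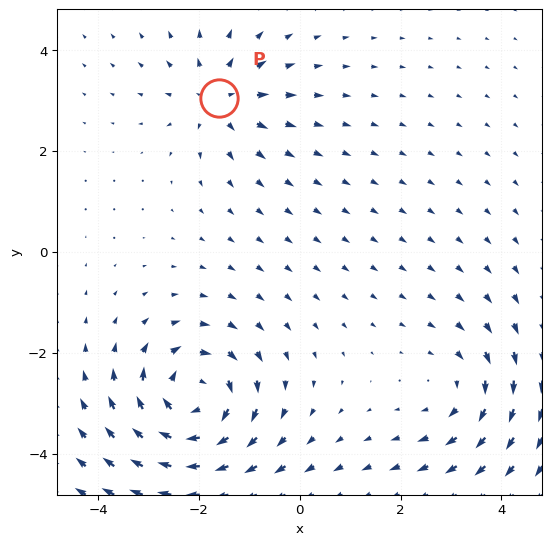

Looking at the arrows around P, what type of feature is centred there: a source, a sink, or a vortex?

source

At P (-1.6, 3.0) the arrows spread outward. Divergence about +4, curl ≈0 — positive divergence with near-zero curl is a source.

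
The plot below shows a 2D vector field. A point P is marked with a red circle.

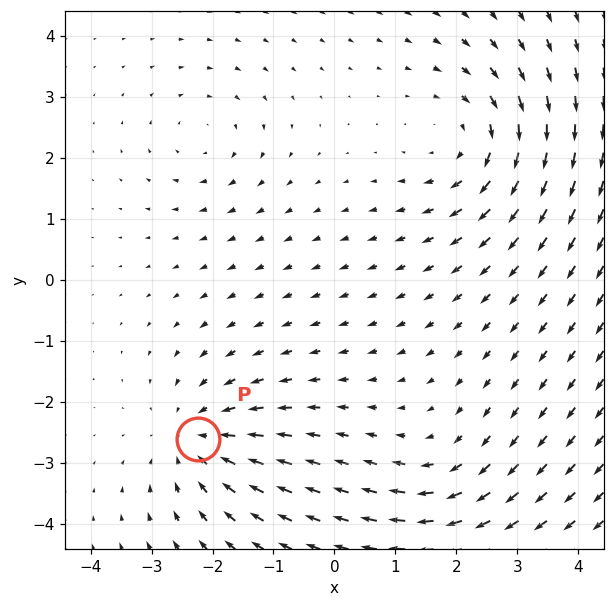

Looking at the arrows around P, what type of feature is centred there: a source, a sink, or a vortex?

sink

At P (-2.2, -2.6) the arrows converge inward. Divergence about -4, curl ≈0 — negative divergence with near-zero curl is a sink.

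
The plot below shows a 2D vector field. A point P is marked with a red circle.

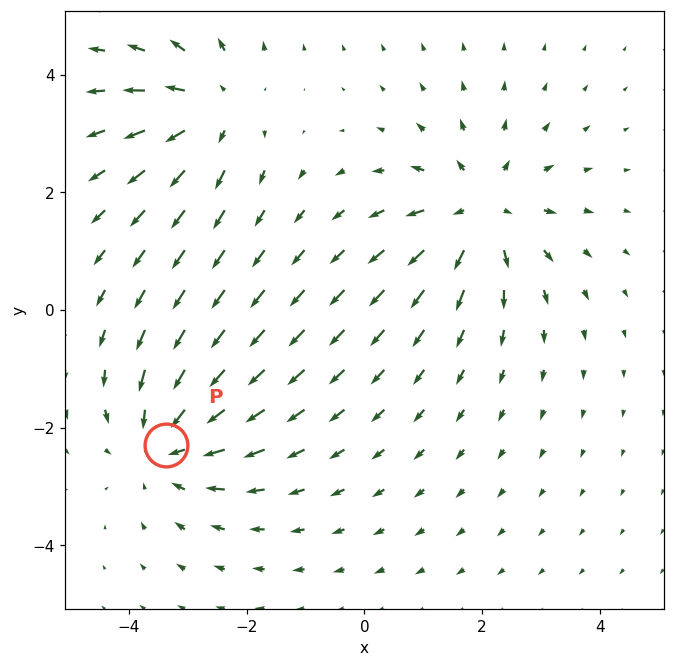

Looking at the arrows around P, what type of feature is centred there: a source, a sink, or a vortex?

At P (-3.4, -2.3) the arrows converge inward. Divergence about -3, curl ≈0 — negative divergence with near-zero curl is a sink.

sink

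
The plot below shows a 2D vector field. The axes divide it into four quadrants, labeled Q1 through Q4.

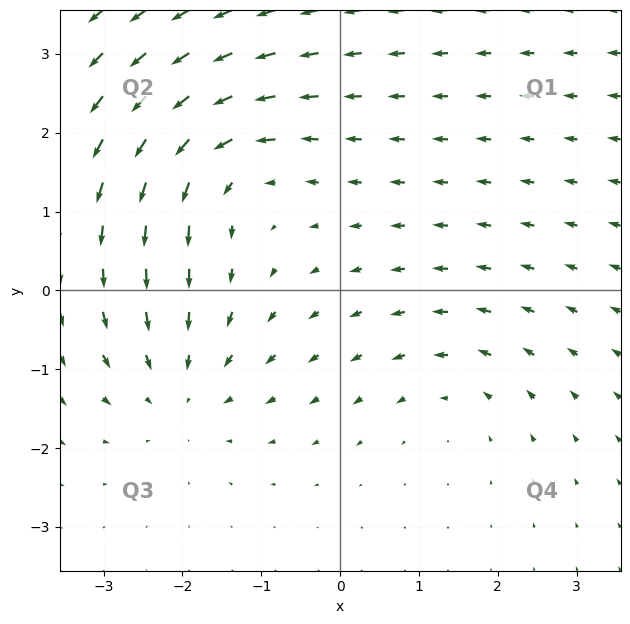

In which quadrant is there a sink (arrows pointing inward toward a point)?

The sink sits at approximately (-2.0, -1.2), which lies in quadrant Q3. The divergence there is about -3, negative as expected for a sink.

Q3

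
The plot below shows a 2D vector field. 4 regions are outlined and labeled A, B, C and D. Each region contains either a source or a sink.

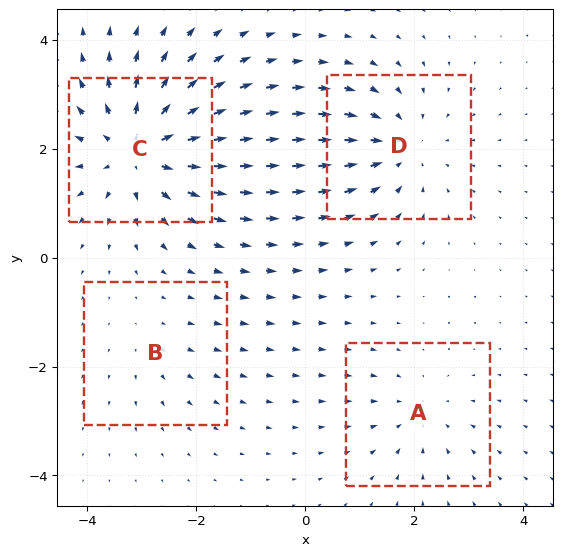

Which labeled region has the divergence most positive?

Divergence at each region's feature centre — A: about -3, B: about +2, C: about +6, D: about -4. Region C is most positive.

C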